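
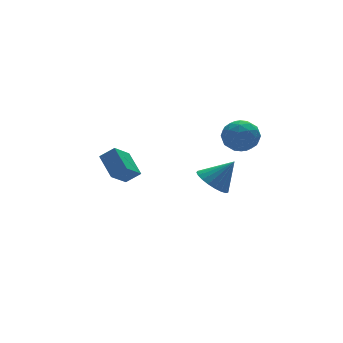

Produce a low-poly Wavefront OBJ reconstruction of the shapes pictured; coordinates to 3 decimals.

v 2.928 -1.404 2.066
v 3.372 -1.76 1.207
v 2.508 -2.96 2.493
v 2.952 -3.316 1.634
v 3.533 -2.924 2.39
v 3.792 -1.962 2.126
v 2.088 -2.758 1.574
v 2.347 -1.796 1.31
v 2.853 -2.596 0.903
v 3.746 -2.699 1.407
v 2.134 -2.021 2.293
v 3.027 -2.124 2.797
v 3.187 -1.445 1.599
v 2.693 -3.275 2.101
v 3.034 -3.044 2.545
v 3.295 -3.253 2.04
v 3.434 -1.564 2.139
v 3.695 -1.773 1.634
v 3.789 -2.458 2.329
v 2.185 -2.947 2.066
v 2.446 -3.156 1.561
v 2.585 -1.467 1.66
v 2.846 -1.676 1.155
v 2.091 -2.262 1.371
v 3.143 -2.146 0.915
v 2.896 -3.061 1.166
v 2.388 -2.733 1.131
v 2.54 -2.167 0.976
v 3.668 -2.206 1.212
v 3.421 -3.121 1.462
v 3.762 -2.891 1.907
v 3.914 -2.326 1.752
v 3.362 -2.698 1.033
v 2.459 -1.599 2.238
v 2.212 -2.514 2.488
v 1.966 -2.394 1.948
v 2.118 -1.829 1.793
v 2.984 -1.659 2.534
v 2.737 -2.574 2.785
v 3.34 -2.553 2.724
v 3.492 -1.987 2.569
v 2.518 -2.022 2.667
v -3.052 -2.082 0.89
v -3.076 -0.753 1.647
v -3.724 -1.766 0.313
v -3.748 -0.437 1.07
v -2.052 -1.563 0.01
v -2.076 -0.234 0.767
v -2.724 -1.247 -0.567
v -2.748 0.082 0.19
v 3.421 1.545 -3.576
v 4.152 2.128 -4.076
v 4.559 1.295 -2.204
v 3.936 2.433 -3.841
v 3.632 2.584 -3.561
v 3.291 2.556 -3.283
v 2.972 2.353 -3.056
v 2.731 2.01 -2.919
v 2.61 1.587 -2.895
v 2.628 1.157 -2.989
v 2.784 0.794 -3.185
v 3.05 0.561 -3.448
v 3.38 0.498 -3.733
v 3.717 0.616 -3.991
v 4.003 0.895 -4.178
v 4.188 1.286 -4.26
v 4.241 1.723 -4.224
f 1 38 17
f 38 12 41
f 17 41 6
f 38 41 17
f 1 17 13
f 17 6 18
f 13 18 2
f 17 18 13
f 1 13 22
f 13 2 23
f 22 23 8
f 13 23 22
f 1 22 34
f 22 8 37
f 34 37 11
f 22 37 34
f 1 34 38
f 34 11 42
f 38 42 12
f 34 42 38
f 2 18 29
f 18 6 32
f 29 32 10
f 18 32 29
f 6 41 19
f 41 12 40
f 19 40 5
f 41 40 19
f 12 42 39
f 42 11 35
f 39 35 3
f 42 35 39
f 11 37 36
f 37 8 24
f 36 24 7
f 37 24 36
f 8 23 28
f 23 2 25
f 28 25 9
f 23 25 28
f 4 30 16
f 30 10 31
f 16 31 5
f 30 31 16
f 4 16 14
f 16 5 15
f 14 15 3
f 16 15 14
f 4 14 21
f 14 3 20
f 21 20 7
f 14 20 21
f 4 21 26
f 21 7 27
f 26 27 9
f 21 27 26
f 4 26 30
f 26 9 33
f 30 33 10
f 26 33 30
f 5 31 19
f 31 10 32
f 19 32 6
f 31 32 19
f 3 15 39
f 15 5 40
f 39 40 12
f 15 40 39
f 7 20 36
f 20 3 35
f 36 35 11
f 20 35 36
f 9 27 28
f 27 7 24
f 28 24 8
f 27 24 28
f 10 33 29
f 33 9 25
f 29 25 2
f 33 25 29
f 44 46 43
f 47 44 43
f 43 46 45
f 45 47 43
f 44 50 46
f 48 44 47
f 48 50 44
f 46 50 45
f 49 47 45
f 45 50 49
f 49 48 47
f 50 48 49
f 52 51 54
f 52 54 53
f 54 51 55
f 54 55 53
f 55 51 56
f 55 56 53
f 56 51 57
f 56 57 53
f 57 51 58
f 57 58 53
f 58 51 59
f 58 59 53
f 59 51 60
f 59 60 53
f 60 51 61
f 60 61 53
f 61 51 62
f 61 62 53
f 62 51 63
f 62 63 53
f 63 51 64
f 63 64 53
f 64 51 65
f 64 65 53
f 65 51 66
f 65 66 53
f 66 51 67
f 66 67 53
f 67 51 52
f 67 52 53



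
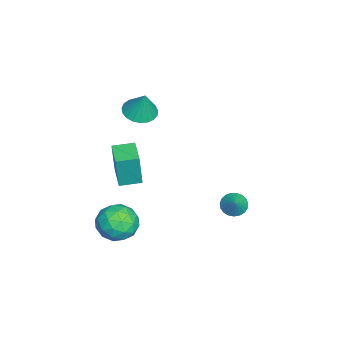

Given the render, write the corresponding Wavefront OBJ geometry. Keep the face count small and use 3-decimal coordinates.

v 2.61 -2.52 -2.766
v 3.43 -2.127 -1.937
v 2.15 -4.053 -1.583
v 2.97 -3.66 -0.754
v 1.942 -3.015 -0.957
v 2.227 -2.067 -1.688
v 3.353 -4.113 -1.832
v 3.638 -3.165 -2.563
v 3.889 -3.111 -1.36
v 3.017 -2.433 -0.819
v 2.563 -3.747 -2.701
v 1.691 -3.069 -2.16
v 3.061 -2.189 -2.455
v 2.519 -3.991 -1.065
v 1.915 -3.612 -1.184
v 2.397 -3.381 -0.697
v 2.353 -2.154 -2.309
v 2.835 -1.923 -1.822
v 1.961 -2.444 -1.246
v 2.745 -4.257 -1.698
v 3.227 -4.026 -1.211
v 3.183 -2.799 -2.823
v 3.665 -2.568 -2.336
v 3.619 -3.736 -2.274
v 3.812 -2.536 -1.629
v 3.542 -3.438 -0.934
v 3.767 -3.704 -1.567
v 3.934 -3.147 -1.997
v 3.3 -2.137 -1.311
v 3.029 -3.039 -0.616
v 2.425 -2.659 -0.735
v 2.593 -2.102 -1.165
v 3.57 -2.716 -0.972
v 2.551 -3.141 -2.904
v 2.28 -4.043 -2.209
v 2.987 -4.078 -2.355
v 3.155 -3.521 -2.785
v 2.038 -2.742 -2.586
v 1.768 -3.644 -1.891
v 1.646 -3.033 -1.523
v 1.813 -2.476 -1.953
v 2.01 -3.464 -2.548
v 0.159 2.689 -1.807
v 0.676 2.45 -2.295
v 1.021 2.851 -0.973
v 0.672 2.757 -2.35
v 0.579 3.052 -2.311
v 0.414 3.284 -2.186
v 0.205 3.414 -1.994
v -0.013 3.418 -1.771
v -0.2 3.297 -1.553
v -0.326 3.07 -1.38
v -0.367 2.777 -1.28
v -0.318 2.47 -1.272
v -0.186 2.2 -1.356
v 0.006 2.015 -1.518
v 0.224 1.946 -1.73
v 0.431 2.006 -1.955
v 0.591 2.184 -2.155
v -3.929 -2.936 2.135
v -2.98 -3.176 1.93
v -3.491 -2.564 3.725
v -2.989 -2.77 1.837
v -3.161 -2.394 1.796
v -3.465 -2.111 1.814
v -3.85 -1.971 1.887
v -4.248 -1.998 2.003
v -4.591 -2.187 2.142
v -4.82 -2.506 2.28
v -4.895 -2.899 2.393
v -4.802 -3.299 2.461
v -4.559 -3.636 2.473
v -4.207 -3.852 2.427
v -3.807 -3.91 2.33
v -3.428 -3.799 2.2
v -3.135 -3.54 2.058
v -3.191 -4.244 -2.382
v -3.032 -4.369 -0.272
v -3.571 -3.015 -2.281
v -3.412 -3.141 -0.17
v -1.648 -3.759 -2.47
v -1.489 -3.885 -0.359
v -2.028 -2.531 -2.368
v -1.869 -2.656 -0.258
f 1 38 17
f 38 12 41
f 17 41 6
f 38 41 17
f 1 17 13
f 17 6 18
f 13 18 2
f 17 18 13
f 1 13 22
f 13 2 23
f 22 23 8
f 13 23 22
f 1 22 34
f 22 8 37
f 34 37 11
f 22 37 34
f 1 34 38
f 34 11 42
f 38 42 12
f 34 42 38
f 2 18 29
f 18 6 32
f 29 32 10
f 18 32 29
f 6 41 19
f 41 12 40
f 19 40 5
f 41 40 19
f 12 42 39
f 42 11 35
f 39 35 3
f 42 35 39
f 11 37 36
f 37 8 24
f 36 24 7
f 37 24 36
f 8 23 28
f 23 2 25
f 28 25 9
f 23 25 28
f 4 30 16
f 30 10 31
f 16 31 5
f 30 31 16
f 4 16 14
f 16 5 15
f 14 15 3
f 16 15 14
f 4 14 21
f 14 3 20
f 21 20 7
f 14 20 21
f 4 21 26
f 21 7 27
f 26 27 9
f 21 27 26
f 4 26 30
f 26 9 33
f 30 33 10
f 26 33 30
f 5 31 19
f 31 10 32
f 19 32 6
f 31 32 19
f 3 15 39
f 15 5 40
f 39 40 12
f 15 40 39
f 7 20 36
f 20 3 35
f 36 35 11
f 20 35 36
f 9 27 28
f 27 7 24
f 28 24 8
f 27 24 28
f 10 33 29
f 33 9 25
f 29 25 2
f 33 25 29
f 44 43 46
f 44 46 45
f 46 43 47
f 46 47 45
f 47 43 48
f 47 48 45
f 48 43 49
f 48 49 45
f 49 43 50
f 49 50 45
f 50 43 51
f 50 51 45
f 51 43 52
f 51 52 45
f 52 43 53
f 52 53 45
f 53 43 54
f 53 54 45
f 54 43 55
f 54 55 45
f 55 43 56
f 55 56 45
f 56 43 57
f 56 57 45
f 57 43 58
f 57 58 45
f 58 43 59
f 58 59 45
f 59 43 44
f 59 44 45
f 61 60 63
f 61 63 62
f 63 60 64
f 63 64 62
f 64 60 65
f 64 65 62
f 65 60 66
f 65 66 62
f 66 60 67
f 66 67 62
f 67 60 68
f 67 68 62
f 68 60 69
f 68 69 62
f 69 60 70
f 69 70 62
f 70 60 71
f 70 71 62
f 71 60 72
f 71 72 62
f 72 60 73
f 72 73 62
f 73 60 74
f 73 74 62
f 74 60 75
f 74 75 62
f 75 60 76
f 75 76 62
f 76 60 61
f 76 61 62
f 78 80 77
f 81 78 77
f 77 80 79
f 79 81 77
f 78 84 80
f 82 78 81
f 82 84 78
f 80 84 79
f 83 81 79
f 79 84 83
f 83 82 81
f 84 82 83



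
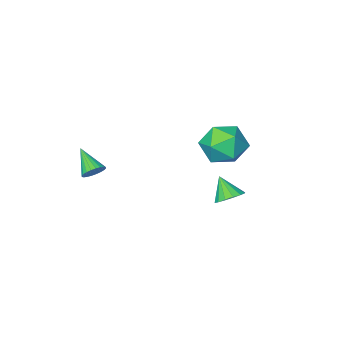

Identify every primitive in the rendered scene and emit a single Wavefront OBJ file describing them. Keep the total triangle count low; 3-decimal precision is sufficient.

v 2.715 -3.332 -0.469
v 3.237 -3.497 -0.714
v 2.745 -4.548 0.409
v 3.311 -3.365 -0.535
v 3.293 -3.229 -0.346
v 3.188 -3.108 -0.175
v 3.01 -3.021 -0.049
v 2.788 -2.982 0.013
v 2.554 -2.996 0.001
v 2.345 -3.061 -0.082
v 2.193 -3.168 -0.224
v 2.12 -3.299 -0.403
v 2.137 -3.436 -0.593
v 2.243 -3.557 -0.763
v 2.42 -3.643 -0.889
v 2.642 -3.682 -0.951
v 2.876 -3.668 -0.94
v 3.085 -3.603 -0.857
v -4.131 -1.142 0.25
v -3.302 -1.101 1.171
v -3.058 -2.579 -0.651
v -2.229 -2.538 0.27
v -3.367 -2.984 0.48
v -4.03 -2.096 1.037
v -2.33 -1.584 -0.517
v -2.993 -0.696 0.04
v -2.188 -1.374 0.697
v -2.829 -2.239 1.314
v -3.531 -1.441 -0.794
v -4.172 -2.306 -0.177
v -1.694 1.12 -0.996
v -1.161 0.744 -1.346
v -1.606 0.34 -0.024
v -0.977 1.013 -1.146
v -0.984 1.312 -0.906
v -1.182 1.559 -0.69
v -1.516 1.688 -0.556
v -1.898 1.666 -0.54
v -2.226 1.497 -0.646
v -2.41 1.228 -0.846
v -2.403 0.929 -1.086
v -2.205 0.682 -1.302
v -1.871 0.553 -1.436
v -1.489 0.575 -1.452
f 2 1 4
f 2 4 3
f 4 1 5
f 4 5 3
f 5 1 6
f 5 6 3
f 6 1 7
f 6 7 3
f 7 1 8
f 7 8 3
f 8 1 9
f 8 9 3
f 9 1 10
f 9 10 3
f 10 1 11
f 10 11 3
f 11 1 12
f 11 12 3
f 12 1 13
f 12 13 3
f 13 1 14
f 13 14 3
f 14 1 15
f 14 15 3
f 15 1 16
f 15 16 3
f 16 1 17
f 16 17 3
f 17 1 18
f 17 18 3
f 18 1 2
f 18 2 3
f 19 30 24
f 19 24 20
f 19 20 26
f 19 26 29
f 19 29 30
f 20 24 28
f 24 30 23
f 30 29 21
f 29 26 25
f 26 20 27
f 22 28 23
f 22 23 21
f 22 21 25
f 22 25 27
f 22 27 28
f 23 28 24
f 21 23 30
f 25 21 29
f 27 25 26
f 28 27 20
f 32 31 34
f 32 34 33
f 34 31 35
f 34 35 33
f 35 31 36
f 35 36 33
f 36 31 37
f 36 37 33
f 37 31 38
f 37 38 33
f 38 31 39
f 38 39 33
f 39 31 40
f 39 40 33
f 40 31 41
f 40 41 33
f 41 31 42
f 41 42 33
f 42 31 43
f 42 43 33
f 43 31 44
f 43 44 33
f 44 31 32
f 44 32 33



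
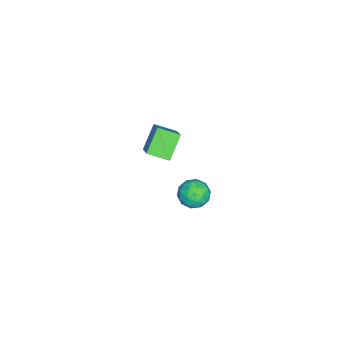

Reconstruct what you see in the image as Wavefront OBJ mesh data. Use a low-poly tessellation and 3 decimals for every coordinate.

v -3.088 -3.472 -2.822
v -4.088 -3.207 -1.849
v -3.155 -2.432 -3.174
v -4.155 -2.167 -2.201
v -1.765 -2.973 -1.599
v -2.765 -2.708 -0.626
v -1.832 -1.933 -1.951
v -2.832 -1.668 -0.978
v 1.858 0.516 0.688
v 2.421 0.511 0.198
v 2.419 -0.331 1.342
v 2.982 -0.336 0.852
v 2.873 0.259 1.29
v 2.526 0.782 0.886
v 2.314 -0.602 0.654
v 1.967 -0.079 0.25
v 2.703 -0.18 0.177
v 3.049 0.352 0.57
v 1.791 -0.172 0.97
v 2.137 0.36 1.363
v 2.09 0.588 0.386
v 2.75 -0.408 1.154
v 2.686 -0.058 1.411
v 3.017 -0.061 1.123
v 2.152 0.747 0.79
v 2.483 0.745 0.502
v 2.749 0.596 1.144
v 2.357 -0.565 1.038
v 2.688 -0.567 0.75
v 1.823 0.241 0.417
v 2.154 0.238 0.129
v 2.091 -0.416 0.396
v 2.587 0.179 0.086
v 2.917 -0.319 0.469
v 2.524 -0.476 0.353
v 2.32 -0.168 0.116
v 2.79 0.492 0.316
v 3.12 -0.006 0.7
v 3.056 0.344 0.958
v 2.852 0.651 0.721
v 2.956 0.086 0.304
v 1.72 0.186 0.84
v 2.05 -0.312 1.224
v 1.988 -0.471 0.819
v 1.784 -0.164 0.582
v 1.923 0.499 1.071
v 2.253 0.001 1.454
v 2.52 0.348 1.424
v 2.316 0.656 1.187
v 1.884 0.094 1.236
f 2 4 1
f 5 2 1
f 1 4 3
f 3 5 1
f 2 8 4
f 6 2 5
f 6 8 2
f 4 8 3
f 7 5 3
f 3 8 7
f 7 6 5
f 8 6 7
f 9 46 25
f 46 20 49
f 25 49 14
f 46 49 25
f 9 25 21
f 25 14 26
f 21 26 10
f 25 26 21
f 9 21 30
f 21 10 31
f 30 31 16
f 21 31 30
f 9 30 42
f 30 16 45
f 42 45 19
f 30 45 42
f 9 42 46
f 42 19 50
f 46 50 20
f 42 50 46
f 10 26 37
f 26 14 40
f 37 40 18
f 26 40 37
f 14 49 27
f 49 20 48
f 27 48 13
f 49 48 27
f 20 50 47
f 50 19 43
f 47 43 11
f 50 43 47
f 19 45 44
f 45 16 32
f 44 32 15
f 45 32 44
f 16 31 36
f 31 10 33
f 36 33 17
f 31 33 36
f 12 38 24
f 38 18 39
f 24 39 13
f 38 39 24
f 12 24 22
f 24 13 23
f 22 23 11
f 24 23 22
f 12 22 29
f 22 11 28
f 29 28 15
f 22 28 29
f 12 29 34
f 29 15 35
f 34 35 17
f 29 35 34
f 12 34 38
f 34 17 41
f 38 41 18
f 34 41 38
f 13 39 27
f 39 18 40
f 27 40 14
f 39 40 27
f 11 23 47
f 23 13 48
f 47 48 20
f 23 48 47
f 15 28 44
f 28 11 43
f 44 43 19
f 28 43 44
f 17 35 36
f 35 15 32
f 36 32 16
f 35 32 36
f 18 41 37
f 41 17 33
f 37 33 10
f 41 33 37



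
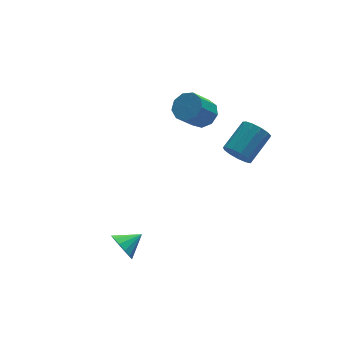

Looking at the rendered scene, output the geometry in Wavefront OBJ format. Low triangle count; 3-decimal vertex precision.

v 3.143 2.712 1.821
v 3.724 2.591 2.279
v 2.859 2.286 3.297
v 2.277 2.408 2.839
v 3.581 3.083 2.304
v 2.715 2.778 3.322
v 3.232 3.401 2.104
v 2.367 3.097 3.121
v 2.842 3.397 1.77
v 1.977 3.093 2.788
v 2.592 3.073 1.461
v 1.727 2.769 2.479
v 2.6 2.58 1.32
v 1.735 2.275 2.338
v 2.862 2.148 1.414
v 1.997 1.844 2.431
v 3.255 1.981 1.698
v 2.39 1.677 2.716
v 3.595 2.156 2.04
v 2.73 1.851 3.057
v 2.986 -1.301 2.421
v 3.359 -1.309 1.84
v 4.526 -0.627 2.578
v 4.154 -0.619 3.159
v 3.163 -0.973 1.84
v 4.33 -0.292 2.578
v 2.911 -0.741 2.024
v 4.078 -0.06 2.762
v 2.683 -0.687 2.335
v 3.85 -0.006 3.073
v 2.551 -0.828 2.672
v 3.719 -0.146 3.41
v 2.558 -1.119 2.93
v 3.725 -0.437 3.668
v 2.701 -1.467 3.027
v 3.868 -0.786 3.765
v 2.934 -1.763 2.931
v 4.101 -1.081 3.669
v 3.184 -1.912 2.673
v 4.351 -1.23 3.411
v 3.371 -1.867 2.335
v 4.539 -1.185 3.073
v 3.436 -1.642 2.025
v 4.604 -0.961 2.763
v -2.113 -1.289 -1.955
v -1.891 -0.972 -2.574
v -1.167 -1.151 -1.545
v -2.024 -0.69 -2.362
v -2.182 -0.568 -2.041
v -2.32 -0.639 -1.696
v -2.404 -0.885 -1.422
v -2.409 -1.239 -1.29
v -2.335 -1.606 -1.336
v -2.201 -1.889 -1.548
v -2.044 -2.011 -1.87
v -1.905 -1.94 -2.214
v -1.822 -1.694 -2.489
v -1.817 -1.34 -2.62
f 2 1 5
f 2 5 3
f 3 5 6
f 3 6 4
f 5 1 7
f 5 7 6
f 6 7 8
f 6 8 4
f 7 1 9
f 7 9 8
f 8 9 10
f 8 10 4
f 9 1 11
f 9 11 10
f 10 11 12
f 10 12 4
f 11 1 13
f 11 13 12
f 12 13 14
f 12 14 4
f 13 1 15
f 13 15 14
f 14 15 16
f 14 16 4
f 15 1 17
f 15 17 16
f 16 17 18
f 16 18 4
f 17 1 19
f 17 19 18
f 18 19 20
f 18 20 4
f 19 1 2
f 19 2 20
f 20 2 3
f 20 3 4
f 22 21 25
f 22 25 23
f 23 25 26
f 23 26 24
f 25 21 27
f 25 27 26
f 26 27 28
f 26 28 24
f 27 21 29
f 27 29 28
f 28 29 30
f 28 30 24
f 29 21 31
f 29 31 30
f 30 31 32
f 30 32 24
f 31 21 33
f 31 33 32
f 32 33 34
f 32 34 24
f 33 21 35
f 33 35 34
f 34 35 36
f 34 36 24
f 35 21 37
f 35 37 36
f 36 37 38
f 36 38 24
f 37 21 39
f 37 39 38
f 38 39 40
f 38 40 24
f 39 21 41
f 39 41 40
f 40 41 42
f 40 42 24
f 41 21 43
f 41 43 42
f 42 43 44
f 42 44 24
f 43 21 22
f 43 22 44
f 44 22 23
f 44 23 24
f 46 45 48
f 46 48 47
f 48 45 49
f 48 49 47
f 49 45 50
f 49 50 47
f 50 45 51
f 50 51 47
f 51 45 52
f 51 52 47
f 52 45 53
f 52 53 47
f 53 45 54
f 53 54 47
f 54 45 55
f 54 55 47
f 55 45 56
f 55 56 47
f 56 45 57
f 56 57 47
f 57 45 58
f 57 58 47
f 58 45 46
f 58 46 47



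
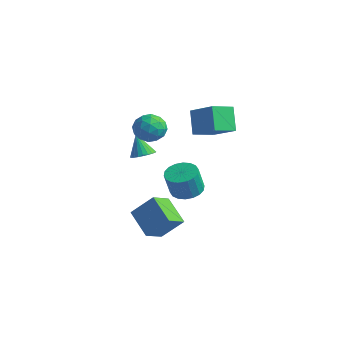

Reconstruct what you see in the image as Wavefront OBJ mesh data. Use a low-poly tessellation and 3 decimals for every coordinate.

v -2.199 -2.2 -3.594
v -1.19 -1.365 -2.245
v -2.309 -0.851 -4.348
v -1.3 -0.015 -2.999
v -0.5 -2.625 -4.601
v 0.509 -1.789 -3.252
v -0.61 -1.275 -5.355
v 0.399 -0.44 -4.006
v -2.149 -0.105 2.02
v -1.412 0.016 2.774
v -2.868 -1.376 2.926
v -2.131 -1.255 3.68
v -2.865 -0.502 3.53
v -2.42 0.283 2.97
v -1.86 -1.643 2.73
v -1.415 -0.858 2.17
v -1.233 -0.935 3.213
v -1.854 -0.23 3.708
v -2.426 -1.13 1.992
v -3.047 -0.425 2.487
v -1.717 0.067 2.317
v -2.563 -1.427 3.383
v -2.994 -0.984 3.295
v -2.561 -0.914 3.738
v -2.31 0.224 2.433
v -1.877 0.295 2.876
v -2.731 -0.01 3.321
v -2.403 -1.655 2.824
v -1.97 -1.584 3.267
v -1.719 -0.446 1.962
v -1.286 -0.376 2.405
v -1.549 -1.35 2.379
v -1.178 -0.421 3.019
v -1.601 -1.168 3.551
v -1.442 -1.396 2.992
v -1.18 -0.934 2.663
v -1.544 -0.007 3.31
v -1.966 -0.754 3.842
v -2.398 -0.311 3.754
v -2.137 0.15 3.425
v -1.438 -0.565 3.567
v -2.314 -0.606 1.858
v -2.736 -1.353 2.39
v -2.143 -1.51 2.275
v -1.882 -1.049 1.946
v -2.679 -0.192 2.149
v -3.102 -0.939 2.681
v -3.1 -0.426 3.037
v -2.838 0.036 2.708
v -2.842 -0.795 2.133
v -3.009 -0.382 0.155
v -2.35 -0.601 0.511
v -3.731 -0.258 1.565
v -2.315 -0.299 0.503
v -2.386 -0.01 0.441
v -2.551 0.223 0.335
v -2.786 0.364 0.203
v -3.055 0.391 0.062
v -3.317 0.3 -0.064
v -3.532 0.105 -0.157
v -3.667 -0.164 -0.202
v -3.702 -0.466 -0.193
v -3.631 -0.755 -0.131
v -3.466 -0.988 -0.026
v -3.231 -1.129 0.107
v -2.962 -1.156 0.247
v -2.7 -1.065 0.373
v -2.485 -0.87 0.466
v -0.951 1.597 1.884
v -1.777 2.233 3.289
v -0.661 3.05 1.396
v -1.487 3.686 2.802
v 0.807 1.594 2.918
v -0.019 2.23 4.324
v 1.097 3.047 2.431
v 0.271 3.683 3.836
v 0.244 -0.047 -1.501
v 0.889 0.696 -1.271
v 0.9 0.19 0.331
v 0.256 -0.553 0.101
v 0.488 0.888 -1.207
v 0.499 0.382 0.395
v 0.038 0.896 -1.202
v 0.05 0.389 0.4
v -0.37 0.716 -1.255
v -0.359 0.21 0.346
v -0.657 0.386 -1.358
v -0.646 -0.121 0.244
v -0.765 -0.031 -1.489
v -0.754 -0.537 0.113
v -0.674 -0.45 -1.622
v -0.663 -0.956 -0.02
v -0.4 -0.79 -1.731
v -0.389 -1.296 -0.129
v 0.001 -0.982 -1.795
v 0.012 -1.488 -0.193
v 0.45 -0.989 -1.8
v 0.462 -1.496 -0.198
v 0.859 -0.81 -1.746
v 0.87 -1.316 -0.145
v 1.146 -0.479 -1.644
v 1.157 -0.986 -0.042
v 1.254 -0.063 -1.513
v 1.265 -0.569 0.089
v 1.163 0.356 -1.38
v 1.174 -0.15 0.222
f 2 4 1
f 5 2 1
f 1 4 3
f 3 5 1
f 2 8 4
f 6 2 5
f 6 8 2
f 4 8 3
f 7 5 3
f 3 8 7
f 7 6 5
f 8 6 7
f 9 46 25
f 46 20 49
f 25 49 14
f 46 49 25
f 9 25 21
f 25 14 26
f 21 26 10
f 25 26 21
f 9 21 30
f 21 10 31
f 30 31 16
f 21 31 30
f 9 30 42
f 30 16 45
f 42 45 19
f 30 45 42
f 9 42 46
f 42 19 50
f 46 50 20
f 42 50 46
f 10 26 37
f 26 14 40
f 37 40 18
f 26 40 37
f 14 49 27
f 49 20 48
f 27 48 13
f 49 48 27
f 20 50 47
f 50 19 43
f 47 43 11
f 50 43 47
f 19 45 44
f 45 16 32
f 44 32 15
f 45 32 44
f 16 31 36
f 31 10 33
f 36 33 17
f 31 33 36
f 12 38 24
f 38 18 39
f 24 39 13
f 38 39 24
f 12 24 22
f 24 13 23
f 22 23 11
f 24 23 22
f 12 22 29
f 22 11 28
f 29 28 15
f 22 28 29
f 12 29 34
f 29 15 35
f 34 35 17
f 29 35 34
f 12 34 38
f 34 17 41
f 38 41 18
f 34 41 38
f 13 39 27
f 39 18 40
f 27 40 14
f 39 40 27
f 11 23 47
f 23 13 48
f 47 48 20
f 23 48 47
f 15 28 44
f 28 11 43
f 44 43 19
f 28 43 44
f 17 35 36
f 35 15 32
f 36 32 16
f 35 32 36
f 18 41 37
f 41 17 33
f 37 33 10
f 41 33 37
f 52 51 54
f 52 54 53
f 54 51 55
f 54 55 53
f 55 51 56
f 55 56 53
f 56 51 57
f 56 57 53
f 57 51 58
f 57 58 53
f 58 51 59
f 58 59 53
f 59 51 60
f 59 60 53
f 60 51 61
f 60 61 53
f 61 51 62
f 61 62 53
f 62 51 63
f 62 63 53
f 63 51 64
f 63 64 53
f 64 51 65
f 64 65 53
f 65 51 66
f 65 66 53
f 66 51 67
f 66 67 53
f 67 51 68
f 67 68 53
f 68 51 52
f 68 52 53
f 70 72 69
f 73 70 69
f 69 72 71
f 71 73 69
f 70 76 72
f 74 70 73
f 74 76 70
f 72 76 71
f 75 73 71
f 71 76 75
f 75 74 73
f 76 74 75
f 78 77 81
f 78 81 79
f 79 81 82
f 79 82 80
f 81 77 83
f 81 83 82
f 82 83 84
f 82 84 80
f 83 77 85
f 83 85 84
f 84 85 86
f 84 86 80
f 85 77 87
f 85 87 86
f 86 87 88
f 86 88 80
f 87 77 89
f 87 89 88
f 88 89 90
f 88 90 80
f 89 77 91
f 89 91 90
f 90 91 92
f 90 92 80
f 91 77 93
f 91 93 92
f 92 93 94
f 92 94 80
f 93 77 95
f 93 95 94
f 94 95 96
f 94 96 80
f 95 77 97
f 95 97 96
f 96 97 98
f 96 98 80
f 97 77 99
f 97 99 98
f 98 99 100
f 98 100 80
f 99 77 101
f 99 101 100
f 100 101 102
f 100 102 80
f 101 77 103
f 101 103 102
f 102 103 104
f 102 104 80
f 103 77 105
f 103 105 104
f 104 105 106
f 104 106 80
f 105 77 78
f 105 78 106
f 106 78 79
f 106 79 80



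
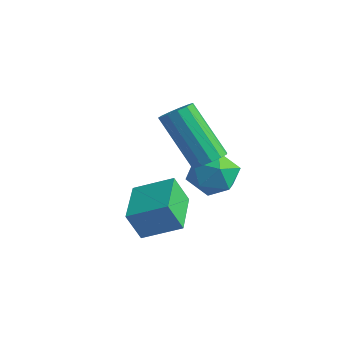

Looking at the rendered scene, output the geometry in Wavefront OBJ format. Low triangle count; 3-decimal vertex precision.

v 1.317 3.26 2.247
v 1.741 2.97 2.493
v 0.567 2.669 4.159
v 0.143 2.96 3.913
v 1.781 3.278 2.577
v 0.608 2.977 4.243
v 1.674 3.58 2.556
v 0.5 3.279 4.222
v 1.453 3.78 2.437
v 0.28 3.479 4.103
v 1.189 3.816 2.257
v 0.016 3.515 3.923
v 0.966 3.675 2.075
v -0.208 3.374 3.741
v 0.854 3.403 1.946
v -0.32 3.102 3.613
v 0.889 3.085 1.914
v -0.285 2.784 3.58
v 1.06 2.823 1.987
v -0.114 2.522 3.653
v 1.312 2.7 2.143
v 0.139 2.399 3.809
v 1.566 2.755 2.331
v 0.393 2.454 3.997
v -0.553 2.473 -0.343
v -0.767 2.087 0.599
v 0.355 3.283 0.195
v 0.141 2.898 1.136
v 0.619 1.302 -0.556
v 0.405 0.917 0.385
v 1.527 2.113 -0.019
v 1.313 1.727 0.923
v 0.383 3.909 0.874
v 1.189 4.242 0.85
v 0.751 3.098 1.97
v 1.557 3.431 1.946
v 0.885 3.931 2.193
v 0.658 4.432 1.516
v 1.282 2.908 1.304
v 1.055 3.409 0.627
v 1.745 3.624 1.116
v 1.5 4.256 1.666
v 0.44 3.084 1.154
v 0.195 3.716 1.704
f 2 1 5
f 2 5 3
f 3 5 6
f 3 6 4
f 5 1 7
f 5 7 6
f 6 7 8
f 6 8 4
f 7 1 9
f 7 9 8
f 8 9 10
f 8 10 4
f 9 1 11
f 9 11 10
f 10 11 12
f 10 12 4
f 11 1 13
f 11 13 12
f 12 13 14
f 12 14 4
f 13 1 15
f 13 15 14
f 14 15 16
f 14 16 4
f 15 1 17
f 15 17 16
f 16 17 18
f 16 18 4
f 17 1 19
f 17 19 18
f 18 19 20
f 18 20 4
f 19 1 21
f 19 21 20
f 20 21 22
f 20 22 4
f 21 1 23
f 21 23 22
f 22 23 24
f 22 24 4
f 23 1 2
f 23 2 24
f 24 2 3
f 24 3 4
f 26 28 25
f 29 26 25
f 25 28 27
f 27 29 25
f 26 32 28
f 30 26 29
f 30 32 26
f 28 32 27
f 31 29 27
f 27 32 31
f 31 30 29
f 32 30 31
f 33 44 38
f 33 38 34
f 33 34 40
f 33 40 43
f 33 43 44
f 34 38 42
f 38 44 37
f 44 43 35
f 43 40 39
f 40 34 41
f 36 42 37
f 36 37 35
f 36 35 39
f 36 39 41
f 36 41 42
f 37 42 38
f 35 37 44
f 39 35 43
f 41 39 40
f 42 41 34



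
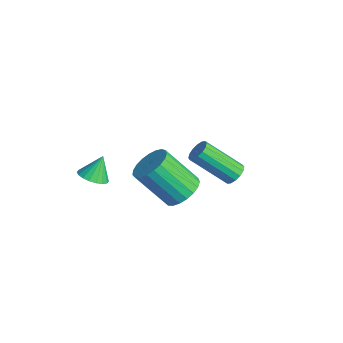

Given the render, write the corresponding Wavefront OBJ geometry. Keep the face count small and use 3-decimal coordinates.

v 0.514 -0.679 -2.091
v 1.191 -1.101 -2.029
v 0.463 -2.063 -0.627
v -0.214 -1.641 -0.689
v 1.249 -0.845 -1.823
v 0.521 -1.808 -0.421
v 1.181 -0.561 -1.664
v 0.452 -1.524 -0.262
v 0.996 -0.298 -1.579
v 0.268 -1.26 -0.177
v 0.729 -0.1 -1.582
v 0.001 -1.062 -0.18
v 0.424 -0.002 -1.674
v -0.304 -0.965 -0.271
v 0.135 -0.022 -1.837
v -0.593 -0.984 -0.435
v -0.088 -0.155 -2.044
v -0.817 -1.117 -0.642
v -0.208 -0.378 -2.26
v -0.936 -1.34 -0.858
v -0.202 -0.654 -2.446
v -0.931 -1.616 -1.044
v -0.073 -0.934 -2.571
v -0.801 -1.896 -1.169
v 0.158 -1.17 -2.613
v -0.571 -2.132 -1.211
v 0.45 -1.321 -2.565
v -0.278 -2.283 -1.162
v 0.754 -1.361 -2.434
v 0.025 -2.323 -1.032
v 1.016 -1.283 -2.245
v 0.288 -2.245 -0.843
v -1.79 2.622 -4.365
v -1.326 2.413 -4.263
v -2.145 1.208 -3.012
v -2.61 1.418 -3.115
v -1.352 2.614 -4.086
v -2.171 1.409 -2.835
v -1.495 2.817 -3.984
v -2.314 1.613 -2.733
v -1.718 2.969 -3.984
v -2.537 1.764 -2.734
v -1.96 3.027 -4.087
v -2.779 1.823 -2.836
v -2.157 2.977 -4.264
v -2.976 1.773 -3.013
v -2.255 2.832 -4.468
v -3.074 1.627 -3.217
v -2.229 2.631 -4.645
v -3.048 1.426 -3.394
v -2.086 2.427 -4.747
v -2.905 1.223 -3.496
v -1.863 2.276 -4.746
v -2.682 1.071 -3.496
v -1.621 2.217 -4.644
v -2.44 1.013 -3.393
v -1.424 2.267 -4.467
v -2.243 1.063 -3.216
v -3.296 -2.614 -3.718
v -2.69 -2.725 -3.545
v -3.464 -2.106 -2.802
v -2.673 -2.475 -3.681
v -2.779 -2.252 -3.823
v -2.987 -2.101 -3.945
v -3.257 -2.052 -4.022
v -3.535 -2.114 -4.038
v -3.765 -2.275 -3.991
v -3.902 -2.503 -3.89
v -3.92 -2.753 -3.755
v -3.814 -2.975 -3.612
v -3.605 -3.126 -3.491
v -3.335 -3.175 -3.414
v -3.058 -3.113 -3.397
v -2.827 -2.953 -3.444
f 2 1 5
f 2 5 3
f 3 5 6
f 3 6 4
f 5 1 7
f 5 7 6
f 6 7 8
f 6 8 4
f 7 1 9
f 7 9 8
f 8 9 10
f 8 10 4
f 9 1 11
f 9 11 10
f 10 11 12
f 10 12 4
f 11 1 13
f 11 13 12
f 12 13 14
f 12 14 4
f 13 1 15
f 13 15 14
f 14 15 16
f 14 16 4
f 15 1 17
f 15 17 16
f 16 17 18
f 16 18 4
f 17 1 19
f 17 19 18
f 18 19 20
f 18 20 4
f 19 1 21
f 19 21 20
f 20 21 22
f 20 22 4
f 21 1 23
f 21 23 22
f 22 23 24
f 22 24 4
f 23 1 25
f 23 25 24
f 24 25 26
f 24 26 4
f 25 1 27
f 25 27 26
f 26 27 28
f 26 28 4
f 27 1 29
f 27 29 28
f 28 29 30
f 28 30 4
f 29 1 31
f 29 31 30
f 30 31 32
f 30 32 4
f 31 1 2
f 31 2 32
f 32 2 3
f 32 3 4
f 34 33 37
f 34 37 35
f 35 37 38
f 35 38 36
f 37 33 39
f 37 39 38
f 38 39 40
f 38 40 36
f 39 33 41
f 39 41 40
f 40 41 42
f 40 42 36
f 41 33 43
f 41 43 42
f 42 43 44
f 42 44 36
f 43 33 45
f 43 45 44
f 44 45 46
f 44 46 36
f 45 33 47
f 45 47 46
f 46 47 48
f 46 48 36
f 47 33 49
f 47 49 48
f 48 49 50
f 48 50 36
f 49 33 51
f 49 51 50
f 50 51 52
f 50 52 36
f 51 33 53
f 51 53 52
f 52 53 54
f 52 54 36
f 53 33 55
f 53 55 54
f 54 55 56
f 54 56 36
f 55 33 57
f 55 57 56
f 56 57 58
f 56 58 36
f 57 33 34
f 57 34 58
f 58 34 35
f 58 35 36
f 60 59 62
f 60 62 61
f 62 59 63
f 62 63 61
f 63 59 64
f 63 64 61
f 64 59 65
f 64 65 61
f 65 59 66
f 65 66 61
f 66 59 67
f 66 67 61
f 67 59 68
f 67 68 61
f 68 59 69
f 68 69 61
f 69 59 70
f 69 70 61
f 70 59 71
f 70 71 61
f 71 59 72
f 71 72 61
f 72 59 73
f 72 73 61
f 73 59 74
f 73 74 61
f 74 59 60
f 74 60 61



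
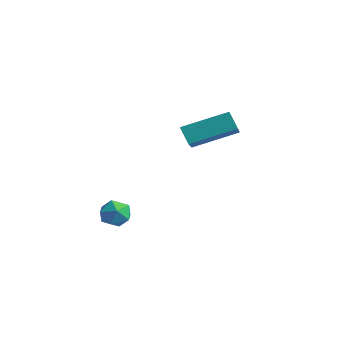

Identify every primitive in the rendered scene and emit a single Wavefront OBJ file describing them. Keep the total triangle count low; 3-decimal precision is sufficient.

v 2.899 3.533 -0.522
v 2.372 3.604 0.129
v 3.922 5.028 0.145
v 3.396 5.098 0.796
v 3.984 2.342 0.484
v 3.458 2.412 1.135
v 5.008 3.836 1.151
v 4.481 3.907 1.802
v 1.652 1.489 -3.369
v 1.98 1.185 -3.913
v 0.68 0.975 -3.667
v 1.008 0.671 -4.211
v 1.164 0.476 -3.553
v 1.765 0.794 -3.368
v 0.895 1.366 -4.212
v 1.496 1.684 -4.027
v 1.512 1.109 -4.434
v 1.678 0.559 -4.027
v 0.982 1.601 -3.553
v 1.148 1.051 -3.146
f 2 4 1
f 5 2 1
f 1 4 3
f 3 5 1
f 2 8 4
f 6 2 5
f 6 8 2
f 4 8 3
f 7 5 3
f 3 8 7
f 7 6 5
f 8 6 7
f 9 20 14
f 9 14 10
f 9 10 16
f 9 16 19
f 9 19 20
f 10 14 18
f 14 20 13
f 20 19 11
f 19 16 15
f 16 10 17
f 12 18 13
f 12 13 11
f 12 11 15
f 12 15 17
f 12 17 18
f 13 18 14
f 11 13 20
f 15 11 19
f 17 15 16
f 18 17 10



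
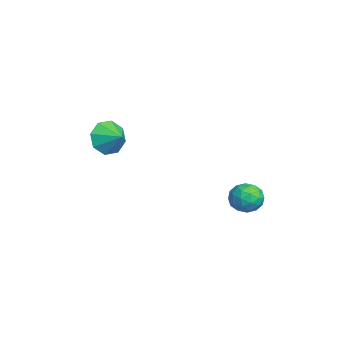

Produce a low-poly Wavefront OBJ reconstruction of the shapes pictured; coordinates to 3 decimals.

v 3.051 4.152 -2.918
v 3.703 4.282 -2.353
v 3.937 3.478 -3.787
v 4.589 3.608 -3.222
v 3.94 3.06 -3.021
v 3.392 3.477 -2.484
v 4.248 4.283 -3.656
v 3.7 4.7 -3.119
v 4.443 4.363 -2.809
v 4.253 3.607 -2.417
v 3.387 4.153 -3.723
v 3.197 3.397 -3.331
v 3.299 4.276 -2.559
v 4.341 3.484 -3.581
v 3.959 3.162 -3.462
v 4.343 3.238 -3.13
v 3.117 3.803 -2.636
v 3.5 3.879 -2.304
v 3.639 3.161 -2.696
v 4.14 3.881 -3.836
v 4.523 3.957 -3.504
v 3.297 4.522 -3.01
v 3.681 4.598 -2.678
v 4.001 4.599 -3.444
v 4.118 4.4 -2.496
v 4.638 4.004 -3.006
v 4.437 4.401 -3.261
v 4.116 4.646 -2.946
v 4.006 3.956 -2.265
v 4.527 3.559 -2.775
v 4.145 3.238 -2.657
v 3.823 3.483 -2.341
v 4.441 4.003 -2.533
v 3.113 4.201 -3.365
v 3.634 3.804 -3.875
v 3.817 4.277 -3.799
v 3.495 4.522 -3.483
v 3.002 3.756 -3.134
v 3.522 3.36 -3.644
v 3.524 3.114 -3.194
v 3.203 3.359 -2.879
v 3.199 3.757 -3.607
v -0.026 -2.049 -0.756
v 0.517 -2.238 -1.61
v 0.766 -1.451 -0.384
v 0.064 -1.597 -1.677
v -0.442 -1.221 -1.204
v -0.705 -1.329 -0.469
v -0.57 -1.86 0.099
v -0.116 -2.502 0.165
v 0.39 -2.878 -0.307
v 0.652 -2.769 -1.043
f 1 38 17
f 38 12 41
f 17 41 6
f 38 41 17
f 1 17 13
f 17 6 18
f 13 18 2
f 17 18 13
f 1 13 22
f 13 2 23
f 22 23 8
f 13 23 22
f 1 22 34
f 22 8 37
f 34 37 11
f 22 37 34
f 1 34 38
f 34 11 42
f 38 42 12
f 34 42 38
f 2 18 29
f 18 6 32
f 29 32 10
f 18 32 29
f 6 41 19
f 41 12 40
f 19 40 5
f 41 40 19
f 12 42 39
f 42 11 35
f 39 35 3
f 42 35 39
f 11 37 36
f 37 8 24
f 36 24 7
f 37 24 36
f 8 23 28
f 23 2 25
f 28 25 9
f 23 25 28
f 4 30 16
f 30 10 31
f 16 31 5
f 30 31 16
f 4 16 14
f 16 5 15
f 14 15 3
f 16 15 14
f 4 14 21
f 14 3 20
f 21 20 7
f 14 20 21
f 4 21 26
f 21 7 27
f 26 27 9
f 21 27 26
f 4 26 30
f 26 9 33
f 30 33 10
f 26 33 30
f 5 31 19
f 31 10 32
f 19 32 6
f 31 32 19
f 3 15 39
f 15 5 40
f 39 40 12
f 15 40 39
f 7 20 36
f 20 3 35
f 36 35 11
f 20 35 36
f 9 27 28
f 27 7 24
f 28 24 8
f 27 24 28
f 10 33 29
f 33 9 25
f 29 25 2
f 33 25 29
f 44 43 46
f 44 46 45
f 46 43 47
f 46 47 45
f 47 43 48
f 47 48 45
f 48 43 49
f 48 49 45
f 49 43 50
f 49 50 45
f 50 43 51
f 50 51 45
f 51 43 52
f 51 52 45
f 52 43 44
f 52 44 45



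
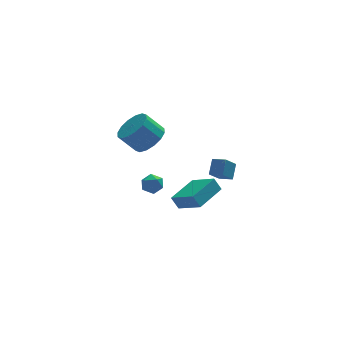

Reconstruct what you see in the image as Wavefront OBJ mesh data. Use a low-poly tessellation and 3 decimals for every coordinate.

v 1.131 -0.477 -3.145
v 0.795 -0.219 -2.43
v 0.319 0.766 -3.974
v -0.016 1.023 -3.26
v 2.636 0.697 -2.86
v 2.301 0.954 -2.146
v 1.825 1.939 -3.69
v 1.489 2.197 -2.975
v 1.967 -0.976 -0.732
v 1.293 -1.391 0.017
v 2.332 -0.35 -0.058
v 1.657 -0.764 0.691
v 2.523 -1.516 -0.531
v 1.848 -1.93 0.218
v 2.887 -0.889 0.143
v 2.213 -1.304 0.892
v -1.654 -0.919 2.892
v -1.009 -1.31 3.533
v -1.86 -1.052 4.548
v -2.506 -0.661 3.908
v -0.887 -0.813 3.509
v -1.738 -0.555 4.524
v -0.971 -0.345 3.319
v -1.822 -0.086 4.335
v -1.237 -0.03 3.016
v -2.089 0.229 4.031
v -1.616 0.047 2.679
v -2.467 0.305 3.694
v -2.005 -0.136 2.399
v -2.856 0.123 3.414
v -2.3 -0.528 2.252
v -3.151 -0.27 3.267
v -2.422 -1.025 2.276
v -3.273 -0.767 3.291
v -2.338 -1.494 2.465
v -3.189 -1.235 3.481
v -2.071 -1.809 2.769
v -2.923 -1.55 3.784
v -1.693 -1.885 3.106
v -2.544 -1.627 4.121
v -1.304 -1.703 3.386
v -2.155 -1.444 4.401
v -1.844 -2.11 0.812
v -1.477 -2.566 1.076
v -2.583 -2.814 0.624
v -2.216 -3.27 0.888
v -2.47 -2.809 1.255
v -2.013 -2.374 1.371
v -2.047 -3.006 0.329
v -1.59 -2.571 0.445
v -1.603 -3.119 0.778
v -1.864 -2.997 1.35
v -2.196 -2.383 0.35
v -2.457 -2.261 0.922
f 2 4 1
f 5 2 1
f 1 4 3
f 3 5 1
f 2 8 4
f 6 2 5
f 6 8 2
f 4 8 3
f 7 5 3
f 3 8 7
f 7 6 5
f 8 6 7
f 10 12 9
f 13 10 9
f 9 12 11
f 11 13 9
f 10 16 12
f 14 10 13
f 14 16 10
f 12 16 11
f 15 13 11
f 11 16 15
f 15 14 13
f 16 14 15
f 18 17 21
f 18 21 19
f 19 21 22
f 19 22 20
f 21 17 23
f 21 23 22
f 22 23 24
f 22 24 20
f 23 17 25
f 23 25 24
f 24 25 26
f 24 26 20
f 25 17 27
f 25 27 26
f 26 27 28
f 26 28 20
f 27 17 29
f 27 29 28
f 28 29 30
f 28 30 20
f 29 17 31
f 29 31 30
f 30 31 32
f 30 32 20
f 31 17 33
f 31 33 32
f 32 33 34
f 32 34 20
f 33 17 35
f 33 35 34
f 34 35 36
f 34 36 20
f 35 17 37
f 35 37 36
f 36 37 38
f 36 38 20
f 37 17 39
f 37 39 38
f 38 39 40
f 38 40 20
f 39 17 41
f 39 41 40
f 40 41 42
f 40 42 20
f 41 17 18
f 41 18 42
f 42 18 19
f 42 19 20
f 43 54 48
f 43 48 44
f 43 44 50
f 43 50 53
f 43 53 54
f 44 48 52
f 48 54 47
f 54 53 45
f 53 50 49
f 50 44 51
f 46 52 47
f 46 47 45
f 46 45 49
f 46 49 51
f 46 51 52
f 47 52 48
f 45 47 54
f 49 45 53
f 51 49 50
f 52 51 44



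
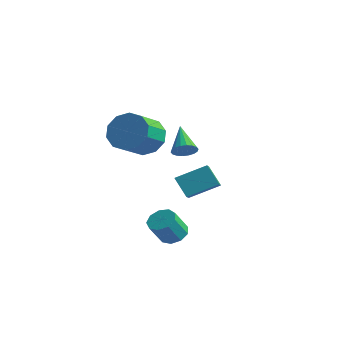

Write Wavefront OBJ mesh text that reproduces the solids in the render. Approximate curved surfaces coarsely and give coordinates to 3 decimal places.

v 1.538 0.095 -0.886
v 0.83 0.109 0.02
v 0.723 1.129 -1.54
v 0.015 1.143 -0.634
v 2.405 1.197 -0.226
v 1.697 1.211 0.68
v 1.59 2.231 -0.88
v 0.882 2.245 0.026
v 2.119 -0.658 2.249
v 2.418 -0.86 2.704
v 1.181 0.078 3.191
v 2.538 -0.638 2.65
v 2.575 -0.42 2.516
v 2.522 -0.249 2.33
v 2.389 -0.16 2.128
v 2.203 -0.169 1.949
v 2 -0.275 1.83
v 1.82 -0.457 1.794
v 1.7 -0.679 1.848
v 1.663 -0.897 1.981
v 1.716 -1.068 2.168
v 1.849 -1.157 2.37
v 2.035 -1.148 2.548
v 2.238 -1.042 2.668
v 0.951 -1.813 3.082
v 1.261 -1.288 3.875
v 1.52 -2.582 4.63
v 1.209 -3.107 3.838
v 0.652 -1.377 3.931
v 0.911 -2.671 4.687
v 0.157 -1.633 3.663
v 0.416 -2.926 4.419
v -0.035 -1.957 3.173
v 0.224 -3.25 3.929
v 0.15 -2.227 2.649
v 0.409 -3.52 3.404
v 0.64 -2.338 2.29
v 0.899 -3.632 3.045
v 1.249 -2.249 2.233
v 1.508 -3.543 2.989
v 1.744 -1.994 2.501
v 2.003 -3.287 3.257
v 1.936 -1.67 2.991
v 2.195 -2.963 3.747
v 1.751 -1.4 3.516
v 2.01 -2.693 4.271
v 2.733 -1.959 -1.946
v 3.099 -1.507 -1.616
v 3.034 -2.208 -0.583
v 2.667 -2.661 -0.914
v 2.654 -1.407 -1.576
v 2.589 -2.108 -0.543
v 2.245 -1.565 -1.71
v 2.18 -2.267 -0.677
v 2.064 -1.908 -1.954
v 1.999 -2.61 -0.921
v 2.196 -2.275 -2.195
v 2.131 -2.977 -1.162
v 2.579 -2.494 -2.319
v 2.514 -3.196 -1.287
v 3.034 -2.463 -2.269
v 2.969 -3.164 -1.237
v 3.347 -2.196 -2.068
v 3.282 -2.897 -1.036
v 3.373 -1.818 -1.81
v 3.308 -2.52 -0.778
f 2 4 1
f 5 2 1
f 1 4 3
f 3 5 1
f 2 8 4
f 6 2 5
f 6 8 2
f 4 8 3
f 7 5 3
f 3 8 7
f 7 6 5
f 8 6 7
f 10 9 12
f 10 12 11
f 12 9 13
f 12 13 11
f 13 9 14
f 13 14 11
f 14 9 15
f 14 15 11
f 15 9 16
f 15 16 11
f 16 9 17
f 16 17 11
f 17 9 18
f 17 18 11
f 18 9 19
f 18 19 11
f 19 9 20
f 19 20 11
f 20 9 21
f 20 21 11
f 21 9 22
f 21 22 11
f 22 9 23
f 22 23 11
f 23 9 24
f 23 24 11
f 24 9 10
f 24 10 11
f 26 25 29
f 26 29 27
f 27 29 30
f 27 30 28
f 29 25 31
f 29 31 30
f 30 31 32
f 30 32 28
f 31 25 33
f 31 33 32
f 32 33 34
f 32 34 28
f 33 25 35
f 33 35 34
f 34 35 36
f 34 36 28
f 35 25 37
f 35 37 36
f 36 37 38
f 36 38 28
f 37 25 39
f 37 39 38
f 38 39 40
f 38 40 28
f 39 25 41
f 39 41 40
f 40 41 42
f 40 42 28
f 41 25 43
f 41 43 42
f 42 43 44
f 42 44 28
f 43 25 45
f 43 45 44
f 44 45 46
f 44 46 28
f 45 25 26
f 45 26 46
f 46 26 27
f 46 27 28
f 48 47 51
f 48 51 49
f 49 51 52
f 49 52 50
f 51 47 53
f 51 53 52
f 52 53 54
f 52 54 50
f 53 47 55
f 53 55 54
f 54 55 56
f 54 56 50
f 55 47 57
f 55 57 56
f 56 57 58
f 56 58 50
f 57 47 59
f 57 59 58
f 58 59 60
f 58 60 50
f 59 47 61
f 59 61 60
f 60 61 62
f 60 62 50
f 61 47 63
f 61 63 62
f 62 63 64
f 62 64 50
f 63 47 65
f 63 65 64
f 64 65 66
f 64 66 50
f 65 47 48
f 65 48 66
f 66 48 49
f 66 49 50



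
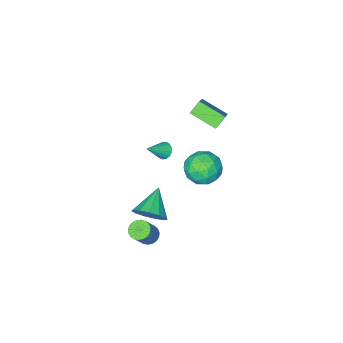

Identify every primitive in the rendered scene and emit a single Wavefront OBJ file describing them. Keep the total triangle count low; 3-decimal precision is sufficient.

v 3.241 2.822 -3.897
v 3.771 2.793 -4.219
v 4.588 3.11 -2.905
v 4.059 3.138 -2.583
v 3.708 3.042 -4.241
v 4.525 3.359 -2.926
v 3.565 3.253 -4.203
v 4.382 3.57 -2.888
v 3.366 3.39 -4.112
v 4.183 3.707 -2.797
v 3.146 3.428 -3.984
v 3.963 3.745 -2.669
v 2.942 3.361 -3.841
v 3.759 3.678 -2.526
v 2.789 3.201 -3.708
v 3.607 3.518 -2.393
v 2.715 2.976 -3.608
v 3.533 3.292 -2.293
v 2.732 2.724 -3.557
v 3.55 3.04 -2.243
v 2.837 2.488 -3.566
v 3.654 2.805 -2.251
v 3.012 2.311 -3.632
v 3.829 2.627 -2.317
v 3.227 2.221 -3.744
v 4.044 2.538 -2.429
v 3.444 2.236 -3.882
v 4.261 2.552 -2.567
v 3.626 2.352 -4.023
v 4.443 2.668 -2.708
v 3.741 2.549 -4.142
v 4.558 2.865 -2.828
v 3.013 2.614 -2.421
v 3.327 3.051 -1.579
v 1.747 1.746 -1.499
v 2.935 3.391 -1.797
v 2.567 3.484 -2.214
v 2.341 3.301 -2.697
v 2.328 2.9 -3.092
v 2.533 2.407 -3.274
v 2.89 1.98 -3.185
v 3.286 1.755 -2.854
v 3.595 1.801 -2.385
v 3.72 2.106 -1.928
v 3.62 2.572 -1.627
v -3.766 -0.177 -0.956
v -3.097 -1.606 -0.298
v -4.458 -0.223 -0.352
v -3.788 -1.652 0.307
v -2.712 0.912 0.333
v -2.042 -0.517 0.992
v -3.403 0.866 0.938
v -2.734 -0.563 1.596
v -0.644 -0.992 -1.997
v -0.348 -0.693 -2.381
v 0.524 -1.028 -1.123
v -0.461 -0.502 -2.222
v -0.616 -0.423 -2.012
v -0.777 -0.475 -1.798
v -0.908 -0.645 -1.63
v -0.979 -0.894 -1.546
v -0.973 -1.167 -1.565
v -0.892 -1.399 -1.684
v -0.754 -1.538 -1.874
v -0.591 -1.552 -2.092
v -0.44 -1.437 -2.289
v -0.336 -1.221 -2.419
v -0.303 -0.952 -2.452
v -2.686 1.585 -3.262
v -1.568 1.513 -3.59
v -2.652 -0.233 -2.75
v -1.534 -0.305 -3.078
v -1.828 0.328 -2.143
v -1.849 1.451 -2.459
v -2.371 -0.171 -3.881
v -2.392 0.952 -4.197
v -1.373 0.428 -3.973
v -1.038 0.736 -2.898
v -3.182 0.544 -3.442
v -2.847 0.852 -2.367
v -2.13 1.708 -3.471
v -2.09 -0.428 -2.869
v -2.263 -0.057 -2.319
v -1.606 -0.099 -2.512
v -2.295 1.672 -2.806
v -1.638 1.63 -2.999
v -1.791 0.933 -2.148
v -2.582 -0.35 -3.341
v -1.925 -0.392 -3.534
v -2.614 1.379 -3.828
v -1.957 1.337 -4.021
v -2.429 0.347 -4.192
v -1.358 1.028 -3.889
v -1.339 -0.04 -3.588
v -1.83 0.038 -4.06
v -1.843 0.699 -4.246
v -1.161 1.21 -3.257
v -1.142 0.141 -2.956
v -1.314 0.513 -2.406
v -1.327 1.173 -2.592
v -1.047 0.572 -3.482
v -3.078 1.139 -3.384
v -3.059 0.07 -3.083
v -2.893 0.107 -3.748
v -2.906 0.767 -3.934
v -2.881 1.32 -2.752
v -2.862 0.252 -2.451
v -2.377 0.581 -2.094
v -2.39 1.242 -2.28
v -3.173 0.708 -2.858
f 2 1 5
f 2 5 3
f 3 5 6
f 3 6 4
f 5 1 7
f 5 7 6
f 6 7 8
f 6 8 4
f 7 1 9
f 7 9 8
f 8 9 10
f 8 10 4
f 9 1 11
f 9 11 10
f 10 11 12
f 10 12 4
f 11 1 13
f 11 13 12
f 12 13 14
f 12 14 4
f 13 1 15
f 13 15 14
f 14 15 16
f 14 16 4
f 15 1 17
f 15 17 16
f 16 17 18
f 16 18 4
f 17 1 19
f 17 19 18
f 18 19 20
f 18 20 4
f 19 1 21
f 19 21 20
f 20 21 22
f 20 22 4
f 21 1 23
f 21 23 22
f 22 23 24
f 22 24 4
f 23 1 25
f 23 25 24
f 24 25 26
f 24 26 4
f 25 1 27
f 25 27 26
f 26 27 28
f 26 28 4
f 27 1 29
f 27 29 28
f 28 29 30
f 28 30 4
f 29 1 31
f 29 31 30
f 30 31 32
f 30 32 4
f 31 1 2
f 31 2 32
f 32 2 3
f 32 3 4
f 34 33 36
f 34 36 35
f 36 33 37
f 36 37 35
f 37 33 38
f 37 38 35
f 38 33 39
f 38 39 35
f 39 33 40
f 39 40 35
f 40 33 41
f 40 41 35
f 41 33 42
f 41 42 35
f 42 33 43
f 42 43 35
f 43 33 44
f 43 44 35
f 44 33 45
f 44 45 35
f 45 33 34
f 45 34 35
f 47 49 46
f 50 47 46
f 46 49 48
f 48 50 46
f 47 53 49
f 51 47 50
f 51 53 47
f 49 53 48
f 52 50 48
f 48 53 52
f 52 51 50
f 53 51 52
f 55 54 57
f 55 57 56
f 57 54 58
f 57 58 56
f 58 54 59
f 58 59 56
f 59 54 60
f 59 60 56
f 60 54 61
f 60 61 56
f 61 54 62
f 61 62 56
f 62 54 63
f 62 63 56
f 63 54 64
f 63 64 56
f 64 54 65
f 64 65 56
f 65 54 66
f 65 66 56
f 66 54 67
f 66 67 56
f 67 54 68
f 67 68 56
f 68 54 55
f 68 55 56
f 69 106 85
f 106 80 109
f 85 109 74
f 106 109 85
f 69 85 81
f 85 74 86
f 81 86 70
f 85 86 81
f 69 81 90
f 81 70 91
f 90 91 76
f 81 91 90
f 69 90 102
f 90 76 105
f 102 105 79
f 90 105 102
f 69 102 106
f 102 79 110
f 106 110 80
f 102 110 106
f 70 86 97
f 86 74 100
f 97 100 78
f 86 100 97
f 74 109 87
f 109 80 108
f 87 108 73
f 109 108 87
f 80 110 107
f 110 79 103
f 107 103 71
f 110 103 107
f 79 105 104
f 105 76 92
f 104 92 75
f 105 92 104
f 76 91 96
f 91 70 93
f 96 93 77
f 91 93 96
f 72 98 84
f 98 78 99
f 84 99 73
f 98 99 84
f 72 84 82
f 84 73 83
f 82 83 71
f 84 83 82
f 72 82 89
f 82 71 88
f 89 88 75
f 82 88 89
f 72 89 94
f 89 75 95
f 94 95 77
f 89 95 94
f 72 94 98
f 94 77 101
f 98 101 78
f 94 101 98
f 73 99 87
f 99 78 100
f 87 100 74
f 99 100 87
f 71 83 107
f 83 73 108
f 107 108 80
f 83 108 107
f 75 88 104
f 88 71 103
f 104 103 79
f 88 103 104
f 77 95 96
f 95 75 92
f 96 92 76
f 95 92 96
f 78 101 97
f 101 77 93
f 97 93 70
f 101 93 97



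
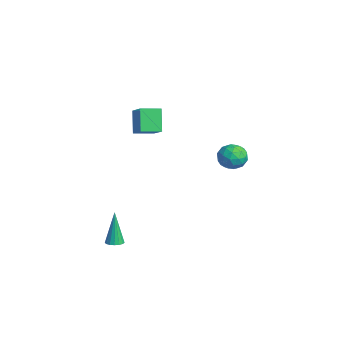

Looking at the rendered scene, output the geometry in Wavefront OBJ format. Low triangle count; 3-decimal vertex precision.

v -0.736 -3.474 -4.772
v -0.39 -3.819 -4.666
v -1.184 -3.326 -2.828
v -0.271 -3.612 -4.654
v -0.257 -3.373 -4.669
v -0.354 -3.158 -4.708
v -0.538 -3.015 -4.761
v -0.768 -2.977 -4.817
v -0.99 -3.052 -4.862
v -1.155 -3.225 -4.887
v -1.223 -3.454 -4.885
v -1.18 -3.688 -4.858
v -1.035 -3.872 -4.811
v -0.822 -3.966 -4.754
v -0.59 -3.946 -4.702
v -3.784 -1.557 2.921
v -2.581 -1.509 3.692
v -3.724 -0.451 2.759
v -2.521 -0.403 3.53
v -2.999 -1.777 1.71
v -1.796 -1.729 2.481
v -2.939 -0.671 1.548
v -1.736 -0.623 2.319
v -3.522 3.949 -1.132
v -2.729 4.257 -1.329
v -2.931 2.863 -0.451
v -2.138 3.171 -0.648
v -2.645 3.6 -0.082
v -3.011 4.272 -0.503
v -2.649 2.848 -1.277
v -3.015 3.52 -1.698
v -2.19 3.577 -1.418
v -2.188 4.042 -0.68
v -3.472 3.078 -1.1
v -3.47 3.543 -0.362
v -3.178 4.199 -1.29
v -2.482 2.921 -0.49
v -2.781 3.174 -0.157
v -2.315 3.355 -0.272
v -3.343 4.207 -0.805
v -2.877 4.388 -0.92
v -2.828 4.002 -0.187
v -2.783 2.732 -0.86
v -2.317 2.913 -0.975
v -3.345 3.765 -1.508
v -2.879 3.946 -1.623
v -2.832 3.118 -1.593
v -2.395 3.98 -1.458
v -2.047 3.341 -1.058
v -2.348 3.152 -1.428
v -2.562 3.546 -1.676
v -2.393 4.253 -1.024
v -2.046 3.614 -0.624
v -2.344 3.867 -0.291
v -2.559 4.261 -0.539
v -2.076 3.853 -1.077
v -3.614 3.506 -1.156
v -3.267 2.867 -0.756
v -3.101 2.859 -1.241
v -3.316 3.253 -1.489
v -3.613 3.779 -0.722
v -3.265 3.14 -0.322
v -3.098 3.574 -0.104
v -3.312 3.968 -0.352
v -3.584 3.267 -0.703
f 2 1 4
f 2 4 3
f 4 1 5
f 4 5 3
f 5 1 6
f 5 6 3
f 6 1 7
f 6 7 3
f 7 1 8
f 7 8 3
f 8 1 9
f 8 9 3
f 9 1 10
f 9 10 3
f 10 1 11
f 10 11 3
f 11 1 12
f 11 12 3
f 12 1 13
f 12 13 3
f 13 1 14
f 13 14 3
f 14 1 15
f 14 15 3
f 15 1 2
f 15 2 3
f 17 19 16
f 20 17 16
f 16 19 18
f 18 20 16
f 17 23 19
f 21 17 20
f 21 23 17
f 19 23 18
f 22 20 18
f 18 23 22
f 22 21 20
f 23 21 22
f 24 61 40
f 61 35 64
f 40 64 29
f 61 64 40
f 24 40 36
f 40 29 41
f 36 41 25
f 40 41 36
f 24 36 45
f 36 25 46
f 45 46 31
f 36 46 45
f 24 45 57
f 45 31 60
f 57 60 34
f 45 60 57
f 24 57 61
f 57 34 65
f 61 65 35
f 57 65 61
f 25 41 52
f 41 29 55
f 52 55 33
f 41 55 52
f 29 64 42
f 64 35 63
f 42 63 28
f 64 63 42
f 35 65 62
f 65 34 58
f 62 58 26
f 65 58 62
f 34 60 59
f 60 31 47
f 59 47 30
f 60 47 59
f 31 46 51
f 46 25 48
f 51 48 32
f 46 48 51
f 27 53 39
f 53 33 54
f 39 54 28
f 53 54 39
f 27 39 37
f 39 28 38
f 37 38 26
f 39 38 37
f 27 37 44
f 37 26 43
f 44 43 30
f 37 43 44
f 27 44 49
f 44 30 50
f 49 50 32
f 44 50 49
f 27 49 53
f 49 32 56
f 53 56 33
f 49 56 53
f 28 54 42
f 54 33 55
f 42 55 29
f 54 55 42
f 26 38 62
f 38 28 63
f 62 63 35
f 38 63 62
f 30 43 59
f 43 26 58
f 59 58 34
f 43 58 59
f 32 50 51
f 50 30 47
f 51 47 31
f 50 47 51
f 33 56 52
f 56 32 48
f 52 48 25
f 56 48 52



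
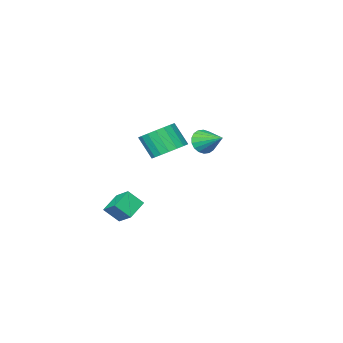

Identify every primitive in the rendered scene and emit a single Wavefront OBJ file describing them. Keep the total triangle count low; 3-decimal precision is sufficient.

v 1.799 0.168 -2.216
v 0.918 -0.169 -1.755
v 1.777 1.019 -1.637
v 0.896 0.682 -1.175
v 2.304 -0.262 -1.565
v 1.423 -0.599 -1.103
v 2.282 0.589 -0.985
v 1.401 0.252 -0.524
v 1.761 3.825 3.207
v 2.502 3.642 2.933
v 2.699 2.993 3.899
v 1.959 3.175 4.173
v 2.559 3.943 3.124
v 2.756 3.293 4.089
v 2.458 4.22 3.331
v 2.655 3.571 4.296
v 2.219 4.419 3.514
v 2.416 3.77 4.479
v 1.889 4.5 3.636
v 2.087 3.851 4.601
v 1.535 4.448 3.673
v 1.732 3.798 4.638
v 1.225 4.272 3.618
v 1.422 3.622 4.583
v 1.021 4.007 3.481
v 1.218 3.358 4.447
v 0.964 3.707 3.291
v 1.161 3.057 4.256
v 1.065 3.429 3.084
v 1.262 2.78 4.049
v 1.304 3.23 2.901
v 1.501 2.581 3.866
v 1.633 3.149 2.779
v 1.831 2.5 3.744
v 1.988 3.202 2.742
v 2.185 2.552 3.707
v 2.298 3.378 2.797
v 2.495 2.728 3.762
v -1.797 1.166 1.887
v -1.245 1.067 2.216
v -1.943 2.294 2.473
v -1.154 1.202 1.977
v -1.19 1.331 1.721
v -1.347 1.427 1.497
v -1.592 1.471 1.351
v -1.878 1.455 1.31
v -2.148 1.381 1.384
v -2.348 1.265 1.558
v -2.439 1.129 1.796
v -2.403 1.001 2.053
v -2.247 0.905 2.277
v -2.001 0.861 2.423
v -1.715 0.877 2.464
v -1.445 0.95 2.39
f 2 4 1
f 5 2 1
f 1 4 3
f 3 5 1
f 2 8 4
f 6 2 5
f 6 8 2
f 4 8 3
f 7 5 3
f 3 8 7
f 7 6 5
f 8 6 7
f 10 9 13
f 10 13 11
f 11 13 14
f 11 14 12
f 13 9 15
f 13 15 14
f 14 15 16
f 14 16 12
f 15 9 17
f 15 17 16
f 16 17 18
f 16 18 12
f 17 9 19
f 17 19 18
f 18 19 20
f 18 20 12
f 19 9 21
f 19 21 20
f 20 21 22
f 20 22 12
f 21 9 23
f 21 23 22
f 22 23 24
f 22 24 12
f 23 9 25
f 23 25 24
f 24 25 26
f 24 26 12
f 25 9 27
f 25 27 26
f 26 27 28
f 26 28 12
f 27 9 29
f 27 29 28
f 28 29 30
f 28 30 12
f 29 9 31
f 29 31 30
f 30 31 32
f 30 32 12
f 31 9 33
f 31 33 32
f 32 33 34
f 32 34 12
f 33 9 35
f 33 35 34
f 34 35 36
f 34 36 12
f 35 9 37
f 35 37 36
f 36 37 38
f 36 38 12
f 37 9 10
f 37 10 38
f 38 10 11
f 38 11 12
f 40 39 42
f 40 42 41
f 42 39 43
f 42 43 41
f 43 39 44
f 43 44 41
f 44 39 45
f 44 45 41
f 45 39 46
f 45 46 41
f 46 39 47
f 46 47 41
f 47 39 48
f 47 48 41
f 48 39 49
f 48 49 41
f 49 39 50
f 49 50 41
f 50 39 51
f 50 51 41
f 51 39 52
f 51 52 41
f 52 39 53
f 52 53 41
f 53 39 54
f 53 54 41
f 54 39 40
f 54 40 41



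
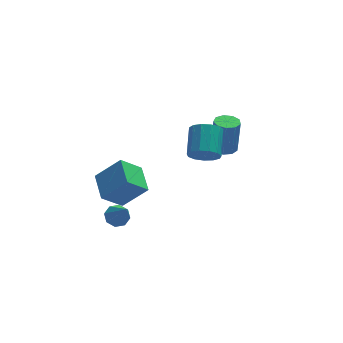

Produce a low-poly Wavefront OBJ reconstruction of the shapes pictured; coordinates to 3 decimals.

v 2.052 0.679 1.088
v 2.788 0.374 1.159
v 3.244 1.656 1.942
v 2.508 1.961 1.872
v 2.784 0.61 0.774
v 3.241 1.892 1.558
v 2.548 0.868 0.49
v 3.005 2.15 1.274
v 2.155 1.066 0.396
v 2.611 2.348 1.179
v 1.728 1.141 0.521
v 2.185 2.423 1.305
v 1.405 1.07 0.826
v 1.861 2.351 1.61
v 1.286 0.874 1.215
v 1.743 2.156 1.999
v 1.411 0.617 1.563
v 1.868 1.898 2.347
v 1.739 0.379 1.761
v 2.196 1.661 2.544
v 2.167 0.237 1.745
v 2.623 1.518 2.528
v 2.558 0.235 1.52
v 3.014 1.516 2.304
v 3.635 2.785 -0.429
v 4.056 3.274 -0.503
v 4.226 3.405 1.314
v 3.805 2.915 1.389
v 3.642 3.433 -0.476
v 3.812 3.563 1.342
v 3.224 3.289 -0.426
v 3.394 3.419 1.391
v 2.999 2.908 -0.378
v 3.169 3.039 1.439
v 3.071 2.47 -0.353
v 3.241 2.601 1.464
v 3.407 2.179 -0.364
v 3.577 2.31 1.453
v 3.85 2.172 -0.405
v 4.02 2.302 1.413
v 4.192 2.451 -0.457
v 4.362 2.581 1.36
v 4.273 2.886 -0.496
v 4.444 3.017 1.322
v -2.626 -1.738 -0.107
v -2.067 -1.871 -0.279
v -2.454 -2.902 1.347
v -2.081 -1.514 0.009
v -2.415 -1.288 0.229
v -2.872 -1.325 0.253
v -3.185 -1.605 0.066
v -3.17 -1.962 -0.222
v -2.837 -2.188 -0.442
v -2.38 -2.151 -0.466
v -3.06 -0.489 0.165
v -1.922 -0.799 1.319
v -3.011 0.97 0.509
v -1.873 0.66 1.663
v -2.047 -0.3 -0.783
v -0.909 -0.61 0.371
v -1.998 1.159 -0.439
v -0.86 0.849 0.715
f 2 1 5
f 2 5 3
f 3 5 6
f 3 6 4
f 5 1 7
f 5 7 6
f 6 7 8
f 6 8 4
f 7 1 9
f 7 9 8
f 8 9 10
f 8 10 4
f 9 1 11
f 9 11 10
f 10 11 12
f 10 12 4
f 11 1 13
f 11 13 12
f 12 13 14
f 12 14 4
f 13 1 15
f 13 15 14
f 14 15 16
f 14 16 4
f 15 1 17
f 15 17 16
f 16 17 18
f 16 18 4
f 17 1 19
f 17 19 18
f 18 19 20
f 18 20 4
f 19 1 21
f 19 21 20
f 20 21 22
f 20 22 4
f 21 1 23
f 21 23 22
f 22 23 24
f 22 24 4
f 23 1 2
f 23 2 24
f 24 2 3
f 24 3 4
f 26 25 29
f 26 29 27
f 27 29 30
f 27 30 28
f 29 25 31
f 29 31 30
f 30 31 32
f 30 32 28
f 31 25 33
f 31 33 32
f 32 33 34
f 32 34 28
f 33 25 35
f 33 35 34
f 34 35 36
f 34 36 28
f 35 25 37
f 35 37 36
f 36 37 38
f 36 38 28
f 37 25 39
f 37 39 38
f 38 39 40
f 38 40 28
f 39 25 41
f 39 41 40
f 40 41 42
f 40 42 28
f 41 25 43
f 41 43 42
f 42 43 44
f 42 44 28
f 43 25 26
f 43 26 44
f 44 26 27
f 44 27 28
f 46 45 48
f 46 48 47
f 48 45 49
f 48 49 47
f 49 45 50
f 49 50 47
f 50 45 51
f 50 51 47
f 51 45 52
f 51 52 47
f 52 45 53
f 52 53 47
f 53 45 54
f 53 54 47
f 54 45 46
f 54 46 47
f 56 58 55
f 59 56 55
f 55 58 57
f 57 59 55
f 56 62 58
f 60 56 59
f 60 62 56
f 58 62 57
f 61 59 57
f 57 62 61
f 61 60 59
f 62 60 61



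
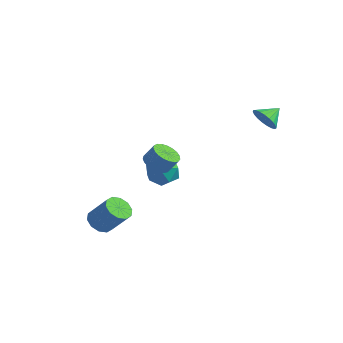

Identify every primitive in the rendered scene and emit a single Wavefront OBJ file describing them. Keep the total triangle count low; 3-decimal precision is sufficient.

v -2.31 -3.217 -4.343
v -1.762 -3.832 -4.652
v -0.582 -3.498 -3.227
v -1.13 -2.883 -2.917
v -1.624 -3.357 -4.877
v -0.445 -3.022 -3.452
v -1.749 -2.828 -4.898
v -0.57 -2.493 -3.473
v -2.088 -2.447 -4.707
v -0.908 -2.113 -3.282
v -2.511 -2.361 -4.377
v -1.332 -2.027 -2.951
v -2.858 -2.602 -4.033
v -1.678 -2.268 -2.608
v -2.995 -3.078 -3.808
v -1.816 -2.743 -2.383
v -2.87 -3.607 -3.787
v -1.691 -3.272 -2.362
v -2.532 -3.987 -3.978
v -1.352 -3.653 -2.553
v -2.108 -4.073 -4.309
v -0.929 -3.739 -2.883
v 3.864 3.275 3.536
v 4.26 2.831 4.185
v 4.036 4.285 4.124
v 4.541 2.911 3.965
v 4.706 3.055 3.671
v 4.724 3.236 3.353
v 4.594 3.424 3.068
v 4.338 3.587 2.863
v 4 3.695 2.775
v 3.638 3.732 2.819
v 3.316 3.689 2.986
v 3.088 3.574 3.249
v 2.995 3.408 3.561
v 3.052 3.22 3.87
v 3.249 3.04 4.12
v 3.553 2.902 4.27
v 3.911 2.828 4.292
v -3.71 3.239 -3.575
v -3.192 3.56 -2.591
v -3.228 1.46 -3.249
v -2.71 1.781 -2.265
v -3.862 1.829 -2.354
v -4.16 2.928 -2.556
v -2.26 2.092 -3.284
v -2.558 3.191 -3.486
v -2.296 2.851 -2.412
v -3.286 2.688 -1.837
v -3.134 2.332 -4.003
v -4.124 2.169 -3.428
v -1.379 0.21 -0.708
v -0.603 0.036 -1.085
v -0.086 0.357 -0.169
v -0.861 0.53 0.208
v -0.656 0.386 -1.178
v -0.138 0.707 -0.261
v -0.834 0.706 -1.189
v -0.316 1.026 -0.273
v -1.106 0.94 -1.117
v -0.589 1.26 -0.201
v -1.425 1.047 -0.975
v -0.908 1.368 -0.058
v -1.736 1.01 -0.786
v -1.219 1.33 0.131
v -1.986 0.835 -0.584
v -1.469 1.155 0.333
v -2.13 0.551 -0.403
v -1.613 0.871 0.513
v -2.145 0.208 -0.275
v -1.628 0.529 0.641
v -2.027 -0.134 -0.222
v -1.51 0.186 0.694
v -1.797 -0.417 -0.253
v -1.279 -0.097 0.663
v -1.494 -0.591 -0.363
v -0.977 -0.271 0.553
v -1.172 -0.627 -0.532
v -0.655 -0.307 0.384
v -0.885 -0.518 -0.732
v -0.368 -0.198 0.184
v -0.684 -0.284 -0.928
v -0.167 0.037 -0.011
f 2 1 5
f 2 5 3
f 3 5 6
f 3 6 4
f 5 1 7
f 5 7 6
f 6 7 8
f 6 8 4
f 7 1 9
f 7 9 8
f 8 9 10
f 8 10 4
f 9 1 11
f 9 11 10
f 10 11 12
f 10 12 4
f 11 1 13
f 11 13 12
f 12 13 14
f 12 14 4
f 13 1 15
f 13 15 14
f 14 15 16
f 14 16 4
f 15 1 17
f 15 17 16
f 16 17 18
f 16 18 4
f 17 1 19
f 17 19 18
f 18 19 20
f 18 20 4
f 19 1 21
f 19 21 20
f 20 21 22
f 20 22 4
f 21 1 2
f 21 2 22
f 22 2 3
f 22 3 4
f 24 23 26
f 24 26 25
f 26 23 27
f 26 27 25
f 27 23 28
f 27 28 25
f 28 23 29
f 28 29 25
f 29 23 30
f 29 30 25
f 30 23 31
f 30 31 25
f 31 23 32
f 31 32 25
f 32 23 33
f 32 33 25
f 33 23 34
f 33 34 25
f 34 23 35
f 34 35 25
f 35 23 36
f 35 36 25
f 36 23 37
f 36 37 25
f 37 23 38
f 37 38 25
f 38 23 39
f 38 39 25
f 39 23 24
f 39 24 25
f 40 51 45
f 40 45 41
f 40 41 47
f 40 47 50
f 40 50 51
f 41 45 49
f 45 51 44
f 51 50 42
f 50 47 46
f 47 41 48
f 43 49 44
f 43 44 42
f 43 42 46
f 43 46 48
f 43 48 49
f 44 49 45
f 42 44 51
f 46 42 50
f 48 46 47
f 49 48 41
f 53 52 56
f 53 56 54
f 54 56 57
f 54 57 55
f 56 52 58
f 56 58 57
f 57 58 59
f 57 59 55
f 58 52 60
f 58 60 59
f 59 60 61
f 59 61 55
f 60 52 62
f 60 62 61
f 61 62 63
f 61 63 55
f 62 52 64
f 62 64 63
f 63 64 65
f 63 65 55
f 64 52 66
f 64 66 65
f 65 66 67
f 65 67 55
f 66 52 68
f 66 68 67
f 67 68 69
f 67 69 55
f 68 52 70
f 68 70 69
f 69 70 71
f 69 71 55
f 70 52 72
f 70 72 71
f 71 72 73
f 71 73 55
f 72 52 74
f 72 74 73
f 73 74 75
f 73 75 55
f 74 52 76
f 74 76 75
f 75 76 77
f 75 77 55
f 76 52 78
f 76 78 77
f 77 78 79
f 77 79 55
f 78 52 80
f 78 80 79
f 79 80 81
f 79 81 55
f 80 52 82
f 80 82 81
f 81 82 83
f 81 83 55
f 82 52 53
f 82 53 83
f 83 53 54
f 83 54 55



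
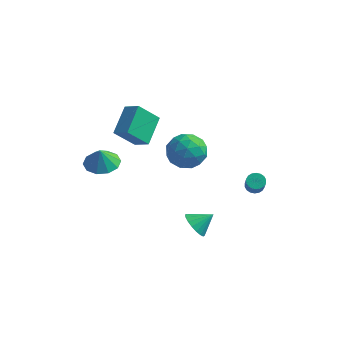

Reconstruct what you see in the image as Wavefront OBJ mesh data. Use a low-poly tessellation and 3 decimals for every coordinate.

v 3.6 3.025 -2.802
v 4.069 3.346 -2.755
v 4.368 2.776 -1.851
v 3.9 2.455 -1.898
v 3.898 3.474 -2.617
v 4.198 2.904 -1.713
v 3.669 3.514 -2.517
v 3.968 2.944 -1.613
v 3.426 3.456 -2.472
v 3.725 2.886 -1.568
v 3.217 3.313 -2.494
v 3.517 2.743 -1.589
v 3.085 3.113 -2.576
v 3.384 2.543 -1.672
v 3.054 2.896 -2.703
v 3.354 2.326 -1.799
v 3.132 2.704 -2.849
v 3.431 2.134 -1.945
v 3.302 2.576 -2.987
v 3.602 2.006 -2.083
v 3.532 2.536 -3.087
v 3.831 1.966 -2.183
v 3.775 2.594 -3.132
v 4.074 2.024 -2.228
v 3.983 2.737 -3.111
v 4.283 2.167 -2.206
v 4.116 2.937 -3.028
v 4.415 2.367 -2.124
v 4.146 3.154 -2.901
v 4.446 2.584 -1.997
v 0 0.923 1.992
v 1.18 1.174 1.702
v 0 -0.594 0.678
v 1.18 -0.343 0.388
v 0.901 -0.804 1.505
v 0.901 0.134 2.318
v 0.279 0.446 0.062
v 0.279 1.384 0.875
v 1.353 0.88 0.509
v 1.736 0.107 1.401
v -0.556 0.473 0.979
v -0.173 -0.3 1.871
v 0.59 1.182 1.963
v 0.59 -0.602 0.417
v 0.426 -0.873 1.074
v 1.119 -0.725 0.904
v 0.426 0.57 2.324
v 1.119 0.718 2.154
v 0.955 -0.445 2.038
v 0.061 -0.138 0.226
v 0.754 0.01 0.056
v 0.061 1.305 1.476
v 0.754 1.453 1.306
v 0.225 1.025 0.342
v 1.385 1.156 1.091
v 1.385 0.265 0.318
v 0.856 0.728 0.127
v 0.856 1.28 0.605
v 1.611 0.702 1.615
v 1.611 -0.189 0.842
v 1.446 -0.46 1.499
v 1.446 0.091 1.977
v 1.712 0.529 0.914
v -0.431 0.769 1.538
v -0.431 -0.122 0.765
v -0.266 0.489 0.403
v -0.266 1.04 0.881
v -0.205 0.315 2.062
v -0.205 -0.576 1.289
v 0.324 -0.7 1.775
v 0.324 -0.148 2.253
v -0.532 0.051 1.466
v -3.31 -2.343 0.875
v -2.272 -2.5 0.846
v -3.31 -2.557 2.045
v -2.377 -1.87 0.961
v -2.838 -1.421 1.043
v -3.479 -1.324 1.06
v -4.056 -1.616 1.007
v -4.348 -2.187 0.903
v -4.243 -2.817 0.788
v -3.782 -3.266 0.707
v -3.141 -3.363 0.689
v -2.564 -3.071 0.742
v 2.026 -1.839 -3.101
v 2.701 -2.241 -3.519
v 2.854 -1.201 -2.379
v 2.642 -1.917 -3.738
v 2.462 -1.577 -3.832
v 2.195 -1.289 -3.78
v 1.895 -1.109 -3.594
v 1.62 -1.075 -3.31
v 1.427 -1.191 -2.985
v 1.351 -1.436 -2.683
v 1.41 -1.761 -2.464
v 1.591 -2.101 -2.37
v 1.857 -2.389 -2.422
v 2.158 -2.568 -2.608
v 2.432 -2.603 -2.892
v 2.626 -2.486 -3.217
v -4.814 2.181 -0.28
v -3.816 1.926 0.254
v -4.923 3.96 0.772
v -3.925 3.705 1.306
v -3.875 3.035 -1.626
v -2.877 2.78 -1.092
v -3.984 4.814 -0.574
v -2.986 4.559 -0.04
f 2 1 5
f 2 5 3
f 3 5 6
f 3 6 4
f 5 1 7
f 5 7 6
f 6 7 8
f 6 8 4
f 7 1 9
f 7 9 8
f 8 9 10
f 8 10 4
f 9 1 11
f 9 11 10
f 10 11 12
f 10 12 4
f 11 1 13
f 11 13 12
f 12 13 14
f 12 14 4
f 13 1 15
f 13 15 14
f 14 15 16
f 14 16 4
f 15 1 17
f 15 17 16
f 16 17 18
f 16 18 4
f 17 1 19
f 17 19 18
f 18 19 20
f 18 20 4
f 19 1 21
f 19 21 20
f 20 21 22
f 20 22 4
f 21 1 23
f 21 23 22
f 22 23 24
f 22 24 4
f 23 1 25
f 23 25 24
f 24 25 26
f 24 26 4
f 25 1 27
f 25 27 26
f 26 27 28
f 26 28 4
f 27 1 29
f 27 29 28
f 28 29 30
f 28 30 4
f 29 1 2
f 29 2 30
f 30 2 3
f 30 3 4
f 31 68 47
f 68 42 71
f 47 71 36
f 68 71 47
f 31 47 43
f 47 36 48
f 43 48 32
f 47 48 43
f 31 43 52
f 43 32 53
f 52 53 38
f 43 53 52
f 31 52 64
f 52 38 67
f 64 67 41
f 52 67 64
f 31 64 68
f 64 41 72
f 68 72 42
f 64 72 68
f 32 48 59
f 48 36 62
f 59 62 40
f 48 62 59
f 36 71 49
f 71 42 70
f 49 70 35
f 71 70 49
f 42 72 69
f 72 41 65
f 69 65 33
f 72 65 69
f 41 67 66
f 67 38 54
f 66 54 37
f 67 54 66
f 38 53 58
f 53 32 55
f 58 55 39
f 53 55 58
f 34 60 46
f 60 40 61
f 46 61 35
f 60 61 46
f 34 46 44
f 46 35 45
f 44 45 33
f 46 45 44
f 34 44 51
f 44 33 50
f 51 50 37
f 44 50 51
f 34 51 56
f 51 37 57
f 56 57 39
f 51 57 56
f 34 56 60
f 56 39 63
f 60 63 40
f 56 63 60
f 35 61 49
f 61 40 62
f 49 62 36
f 61 62 49
f 33 45 69
f 45 35 70
f 69 70 42
f 45 70 69
f 37 50 66
f 50 33 65
f 66 65 41
f 50 65 66
f 39 57 58
f 57 37 54
f 58 54 38
f 57 54 58
f 40 63 59
f 63 39 55
f 59 55 32
f 63 55 59
f 74 73 76
f 74 76 75
f 76 73 77
f 76 77 75
f 77 73 78
f 77 78 75
f 78 73 79
f 78 79 75
f 79 73 80
f 79 80 75
f 80 73 81
f 80 81 75
f 81 73 82
f 81 82 75
f 82 73 83
f 82 83 75
f 83 73 84
f 83 84 75
f 84 73 74
f 84 74 75
f 86 85 88
f 86 88 87
f 88 85 89
f 88 89 87
f 89 85 90
f 89 90 87
f 90 85 91
f 90 91 87
f 91 85 92
f 91 92 87
f 92 85 93
f 92 93 87
f 93 85 94
f 93 94 87
f 94 85 95
f 94 95 87
f 95 85 96
f 95 96 87
f 96 85 97
f 96 97 87
f 97 85 98
f 97 98 87
f 98 85 99
f 98 99 87
f 99 85 100
f 99 100 87
f 100 85 86
f 100 86 87
f 102 104 101
f 105 102 101
f 101 104 103
f 103 105 101
f 102 108 104
f 106 102 105
f 106 108 102
f 104 108 103
f 107 105 103
f 103 108 107
f 107 106 105
f 108 106 107



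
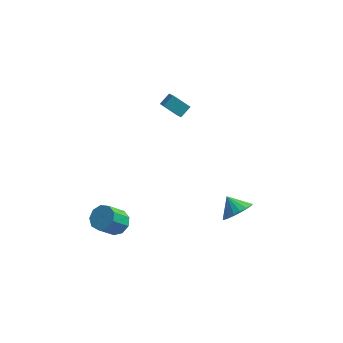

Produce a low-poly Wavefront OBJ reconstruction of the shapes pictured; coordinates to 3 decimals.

v -0.178 0.985 2.181
v 0.279 -0.269 3.313
v -1.191 1.211 2.84
v -0.735 -0.044 3.972
v 0.255 1.564 2.648
v 0.711 0.309 3.78
v -0.759 1.789 3.307
v -0.302 0.535 4.439
v 4.001 -3.123 -2.032
v 4.77 -2.668 -1.63
v 3.279 -2.557 -1.288
v 4.653 -2.396 -1.951
v 4.407 -2.268 -2.287
v 4.08 -2.31 -2.573
v 3.738 -2.512 -2.752
v 3.447 -2.836 -2.788
v 3.267 -3.216 -2.674
v 3.231 -3.578 -2.433
v 3.348 -3.849 -2.112
v 3.595 -3.977 -1.776
v 3.922 -3.936 -1.49
v 4.264 -3.733 -1.311
v 4.554 -3.41 -1.275
v 4.735 -3.029 -1.389
v -2.912 -3.099 -4.479
v -2.178 -3.476 -4.274
v -2.894 -4.217 -3.076
v -3.628 -3.841 -3.281
v -2.229 -2.97 -3.991
v -2.944 -3.712 -2.793
v -2.599 -2.525 -3.936
v -3.314 -3.266 -2.738
v -3.115 -2.349 -4.136
v -3.831 -3.09 -2.938
v -3.537 -2.523 -4.496
v -4.253 -3.265 -3.298
v -3.667 -2.968 -4.848
v -4.382 -3.709 -3.65
v -3.443 -3.474 -5.027
v -4.158 -4.215 -3.83
v -2.971 -3.804 -4.95
v -3.687 -4.546 -3.752
v -2.472 -3.805 -4.653
v -3.187 -4.546 -3.455
f 2 4 1
f 5 2 1
f 1 4 3
f 3 5 1
f 2 8 4
f 6 2 5
f 6 8 2
f 4 8 3
f 7 5 3
f 3 8 7
f 7 6 5
f 8 6 7
f 10 9 12
f 10 12 11
f 12 9 13
f 12 13 11
f 13 9 14
f 13 14 11
f 14 9 15
f 14 15 11
f 15 9 16
f 15 16 11
f 16 9 17
f 16 17 11
f 17 9 18
f 17 18 11
f 18 9 19
f 18 19 11
f 19 9 20
f 19 20 11
f 20 9 21
f 20 21 11
f 21 9 22
f 21 22 11
f 22 9 23
f 22 23 11
f 23 9 24
f 23 24 11
f 24 9 10
f 24 10 11
f 26 25 29
f 26 29 27
f 27 29 30
f 27 30 28
f 29 25 31
f 29 31 30
f 30 31 32
f 30 32 28
f 31 25 33
f 31 33 32
f 32 33 34
f 32 34 28
f 33 25 35
f 33 35 34
f 34 35 36
f 34 36 28
f 35 25 37
f 35 37 36
f 36 37 38
f 36 38 28
f 37 25 39
f 37 39 38
f 38 39 40
f 38 40 28
f 39 25 41
f 39 41 40
f 40 41 42
f 40 42 28
f 41 25 43
f 41 43 42
f 42 43 44
f 42 44 28
f 43 25 26
f 43 26 44
f 44 26 27
f 44 27 28

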